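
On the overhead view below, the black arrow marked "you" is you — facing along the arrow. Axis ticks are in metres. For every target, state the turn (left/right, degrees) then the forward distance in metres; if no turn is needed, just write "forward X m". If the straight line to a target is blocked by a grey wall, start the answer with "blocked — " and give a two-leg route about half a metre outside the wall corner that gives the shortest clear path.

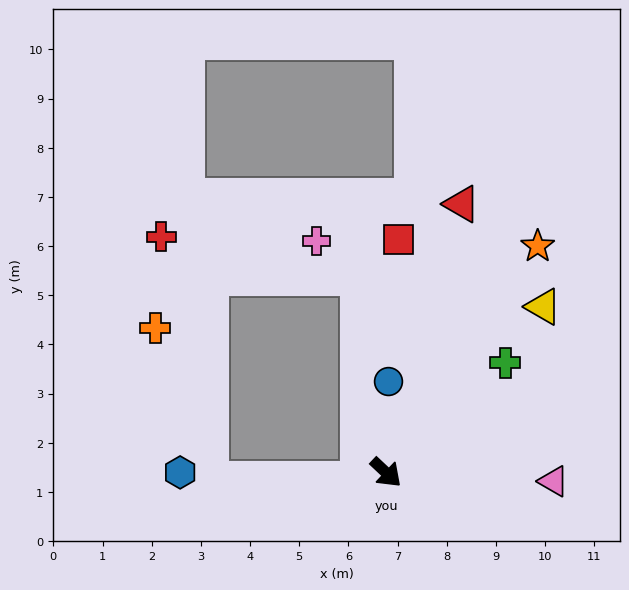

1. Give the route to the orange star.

turn left 99°, forward 5.5 m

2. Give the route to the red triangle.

turn left 118°, forward 5.7 m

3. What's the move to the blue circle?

turn left 132°, forward 1.9 m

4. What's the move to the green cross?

turn left 86°, forward 3.3 m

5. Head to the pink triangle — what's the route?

turn left 40°, forward 3.4 m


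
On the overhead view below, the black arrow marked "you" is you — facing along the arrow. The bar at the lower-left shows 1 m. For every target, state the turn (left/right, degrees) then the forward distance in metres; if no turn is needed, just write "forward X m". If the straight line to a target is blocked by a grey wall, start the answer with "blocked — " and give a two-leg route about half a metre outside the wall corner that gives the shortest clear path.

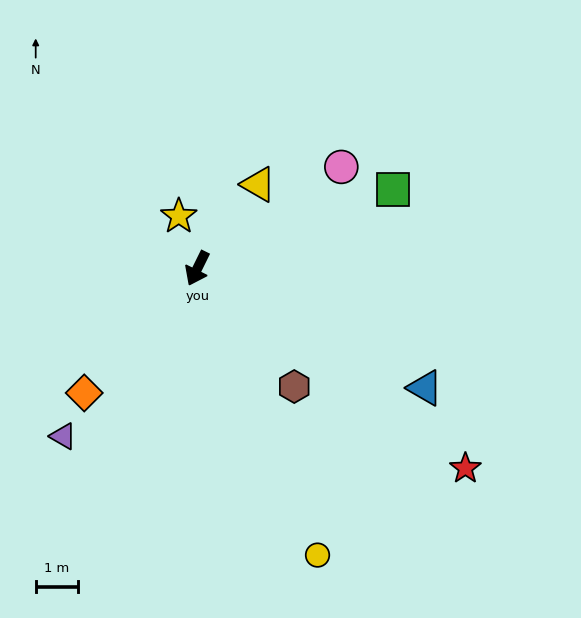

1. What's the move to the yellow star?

turn right 134°, forward 1.3 m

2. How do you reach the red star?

turn left 80°, forward 7.9 m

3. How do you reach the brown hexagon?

turn left 66°, forward 3.6 m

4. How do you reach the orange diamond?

turn right 16°, forward 4.0 m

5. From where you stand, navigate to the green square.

turn left 138°, forward 5.0 m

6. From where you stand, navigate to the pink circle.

turn left 151°, forward 4.2 m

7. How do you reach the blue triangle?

turn left 89°, forward 6.1 m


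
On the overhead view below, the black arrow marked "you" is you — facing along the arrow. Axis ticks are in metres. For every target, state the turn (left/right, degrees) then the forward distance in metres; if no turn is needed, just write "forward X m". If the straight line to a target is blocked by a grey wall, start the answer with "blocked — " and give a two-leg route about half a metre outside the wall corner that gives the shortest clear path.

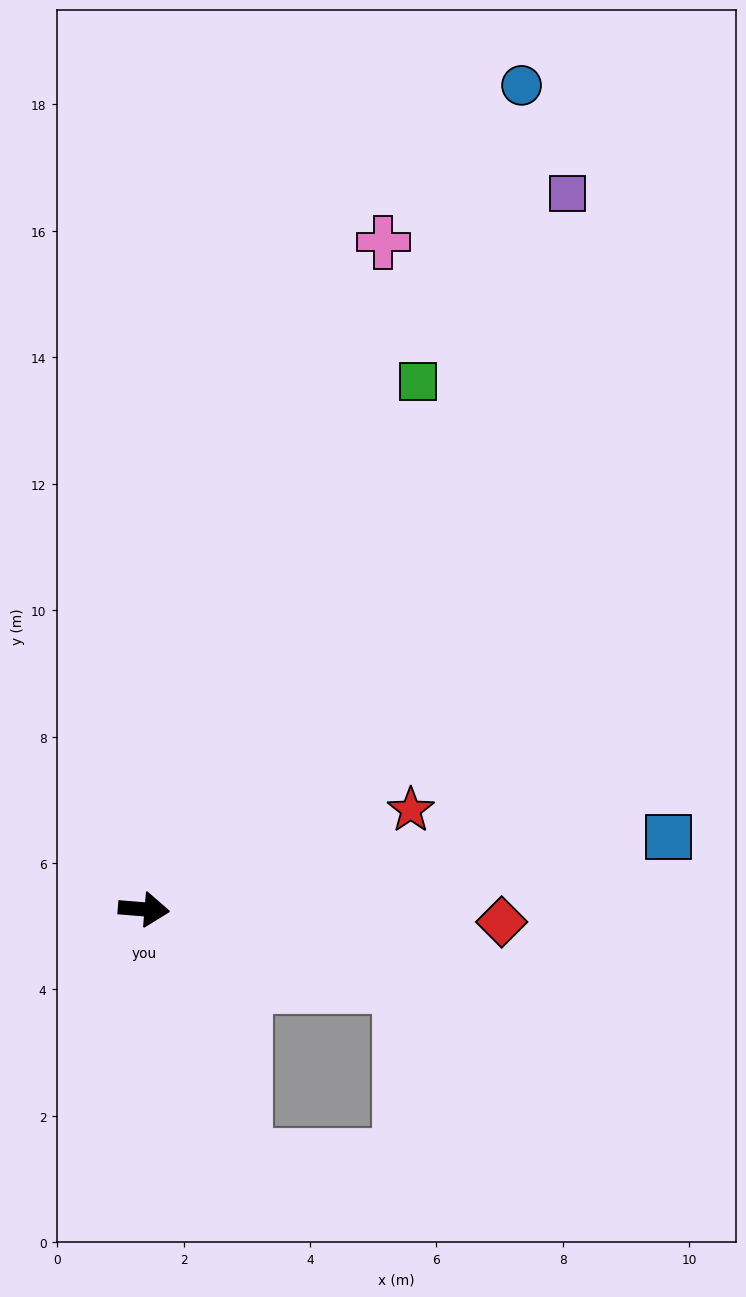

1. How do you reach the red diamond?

turn left 3°, forward 5.7 m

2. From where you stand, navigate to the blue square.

turn left 13°, forward 8.4 m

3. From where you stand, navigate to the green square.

turn left 67°, forward 9.4 m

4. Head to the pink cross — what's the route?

turn left 75°, forward 11.2 m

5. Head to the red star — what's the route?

turn left 25°, forward 4.5 m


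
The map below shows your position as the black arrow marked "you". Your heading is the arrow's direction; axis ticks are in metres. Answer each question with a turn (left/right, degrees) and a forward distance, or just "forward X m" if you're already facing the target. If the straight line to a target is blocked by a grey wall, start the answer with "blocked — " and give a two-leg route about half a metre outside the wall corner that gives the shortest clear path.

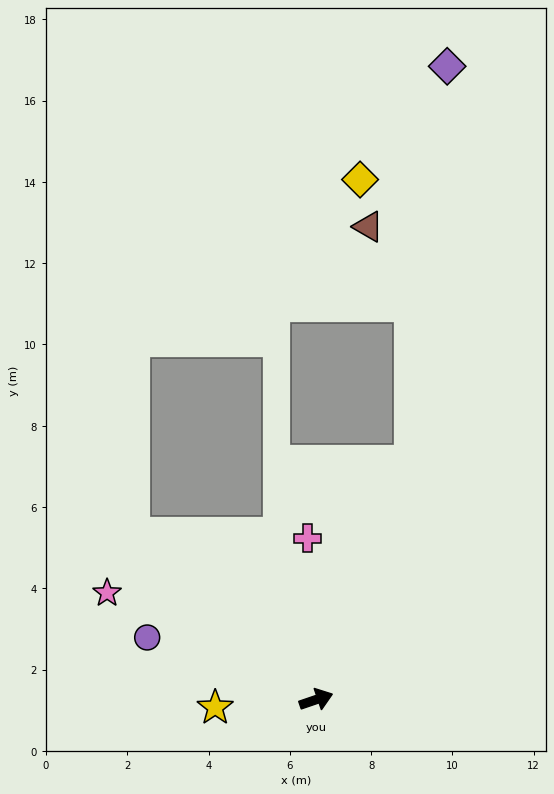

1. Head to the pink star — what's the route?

turn left 134°, forward 5.8 m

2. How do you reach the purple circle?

turn left 141°, forward 4.4 m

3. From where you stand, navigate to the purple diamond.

blocked — turn left 49°, forward 6.3 m, then turn left 17°, forward 9.8 m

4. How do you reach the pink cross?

turn left 74°, forward 4.0 m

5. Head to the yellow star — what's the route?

turn left 166°, forward 2.5 m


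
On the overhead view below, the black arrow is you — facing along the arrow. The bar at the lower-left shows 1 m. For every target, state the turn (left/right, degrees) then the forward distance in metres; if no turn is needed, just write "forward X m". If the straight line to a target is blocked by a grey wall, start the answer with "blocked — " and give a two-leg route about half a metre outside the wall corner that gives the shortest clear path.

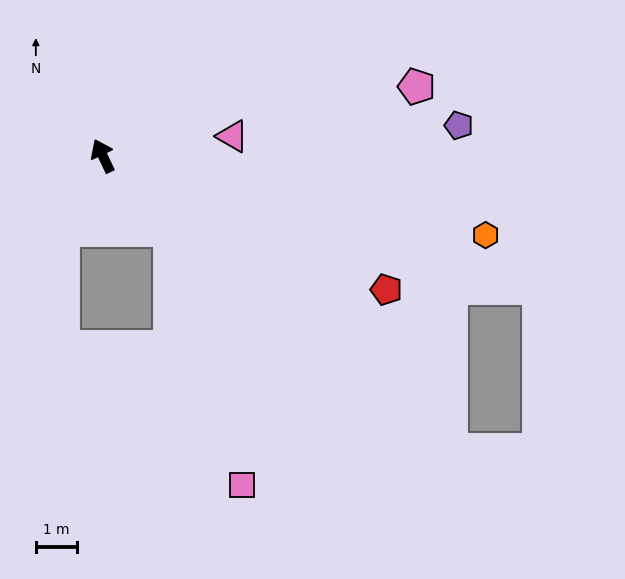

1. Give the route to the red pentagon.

turn right 141°, forward 7.5 m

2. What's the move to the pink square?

blocked — turn right 163°, forward 2.4 m, then turn right 27°, forward 6.4 m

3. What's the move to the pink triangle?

turn right 107°, forward 3.2 m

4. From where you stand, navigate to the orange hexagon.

turn right 127°, forward 9.4 m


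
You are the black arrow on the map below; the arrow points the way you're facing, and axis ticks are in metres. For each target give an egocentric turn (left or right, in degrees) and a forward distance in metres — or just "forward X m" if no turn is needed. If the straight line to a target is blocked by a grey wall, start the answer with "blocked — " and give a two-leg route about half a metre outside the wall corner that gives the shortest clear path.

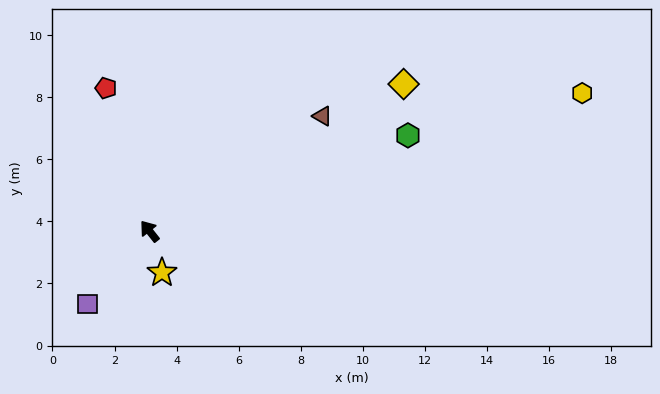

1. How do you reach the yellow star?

turn left 158°, forward 1.4 m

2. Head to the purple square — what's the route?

turn left 101°, forward 3.1 m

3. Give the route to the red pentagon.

turn right 21°, forward 4.8 m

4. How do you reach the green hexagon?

turn right 108°, forward 8.9 m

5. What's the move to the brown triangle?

turn right 95°, forward 6.7 m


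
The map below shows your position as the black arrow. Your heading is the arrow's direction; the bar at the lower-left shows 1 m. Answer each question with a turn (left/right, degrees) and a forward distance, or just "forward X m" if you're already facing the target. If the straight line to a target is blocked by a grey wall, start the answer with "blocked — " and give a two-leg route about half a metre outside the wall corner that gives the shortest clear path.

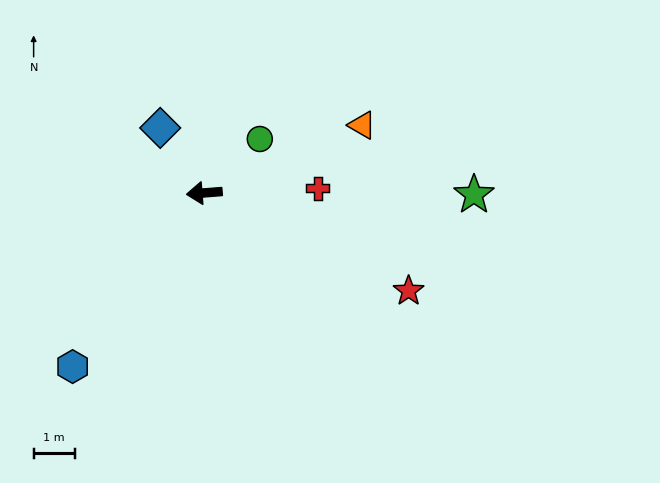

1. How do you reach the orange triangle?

turn right 161°, forward 4.2 m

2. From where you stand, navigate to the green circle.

turn right 140°, forward 1.9 m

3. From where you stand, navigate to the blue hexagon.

turn left 48°, forward 5.3 m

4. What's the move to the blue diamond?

turn right 60°, forward 1.9 m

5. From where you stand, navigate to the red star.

turn left 150°, forward 5.5 m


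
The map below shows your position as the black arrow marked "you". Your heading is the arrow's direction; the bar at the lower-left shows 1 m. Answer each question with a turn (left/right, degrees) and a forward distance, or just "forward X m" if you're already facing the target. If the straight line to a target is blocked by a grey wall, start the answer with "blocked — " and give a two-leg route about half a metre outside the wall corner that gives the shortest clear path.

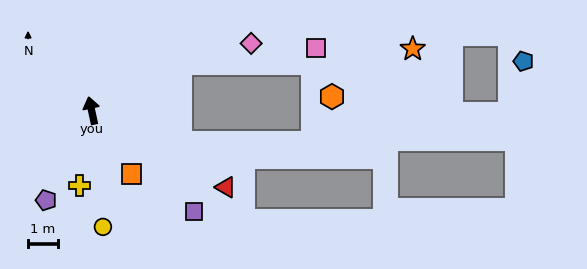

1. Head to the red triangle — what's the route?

turn right 132°, forward 5.2 m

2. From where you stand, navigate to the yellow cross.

turn left 158°, forward 2.6 m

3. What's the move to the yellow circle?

turn left 173°, forward 4.0 m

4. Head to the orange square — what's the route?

turn right 160°, forward 2.5 m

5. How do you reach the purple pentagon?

turn left 141°, forward 3.4 m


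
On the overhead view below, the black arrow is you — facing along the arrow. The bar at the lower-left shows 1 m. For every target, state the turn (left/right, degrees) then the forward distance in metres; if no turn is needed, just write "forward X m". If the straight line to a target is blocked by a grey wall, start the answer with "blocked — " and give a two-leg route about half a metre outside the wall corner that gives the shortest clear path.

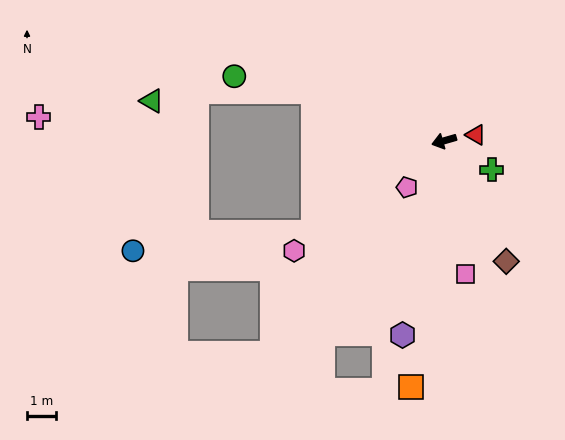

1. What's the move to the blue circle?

blocked — turn left 19°, forward 5.5 m, then turn right 29°, forward 6.3 m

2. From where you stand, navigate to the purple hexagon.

turn left 62°, forward 6.9 m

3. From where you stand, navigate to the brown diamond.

turn left 101°, forward 4.7 m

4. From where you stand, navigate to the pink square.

turn left 83°, forward 4.7 m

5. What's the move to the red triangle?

turn left 175°, forward 1.1 m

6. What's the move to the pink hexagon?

turn left 20°, forward 6.4 m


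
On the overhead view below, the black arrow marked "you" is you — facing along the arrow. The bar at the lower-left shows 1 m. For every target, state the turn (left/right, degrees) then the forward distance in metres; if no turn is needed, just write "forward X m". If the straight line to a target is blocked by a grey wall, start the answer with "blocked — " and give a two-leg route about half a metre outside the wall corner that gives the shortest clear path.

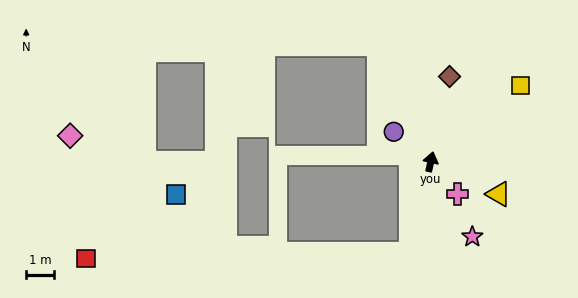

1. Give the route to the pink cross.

turn right 128°, forward 1.5 m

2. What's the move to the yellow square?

turn right 37°, forward 4.2 m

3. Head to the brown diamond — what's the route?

forward 3.1 m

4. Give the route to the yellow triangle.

turn right 103°, forward 2.7 m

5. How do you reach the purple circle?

turn left 64°, forward 1.7 m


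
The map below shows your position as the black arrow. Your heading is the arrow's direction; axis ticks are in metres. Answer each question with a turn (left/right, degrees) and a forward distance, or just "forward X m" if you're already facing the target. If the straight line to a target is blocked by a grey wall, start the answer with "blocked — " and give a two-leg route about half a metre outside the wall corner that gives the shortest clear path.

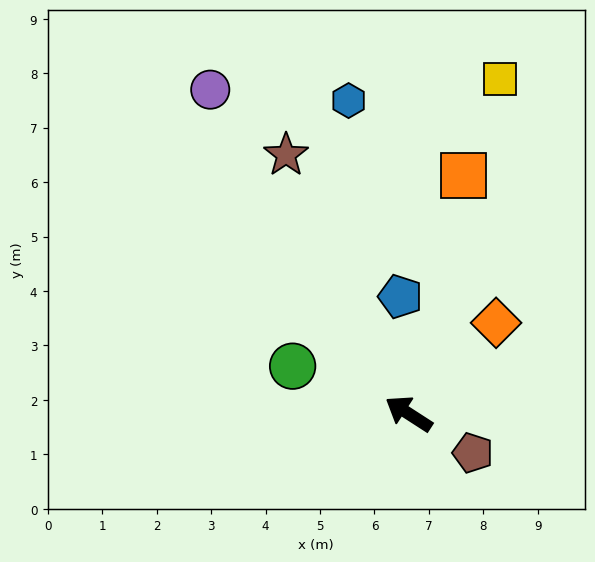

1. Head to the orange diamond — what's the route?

turn right 101°, forward 2.3 m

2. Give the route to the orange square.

turn right 70°, forward 4.5 m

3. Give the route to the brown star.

turn right 32°, forward 5.3 m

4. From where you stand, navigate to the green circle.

turn left 11°, forward 2.3 m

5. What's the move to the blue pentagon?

turn right 53°, forward 2.2 m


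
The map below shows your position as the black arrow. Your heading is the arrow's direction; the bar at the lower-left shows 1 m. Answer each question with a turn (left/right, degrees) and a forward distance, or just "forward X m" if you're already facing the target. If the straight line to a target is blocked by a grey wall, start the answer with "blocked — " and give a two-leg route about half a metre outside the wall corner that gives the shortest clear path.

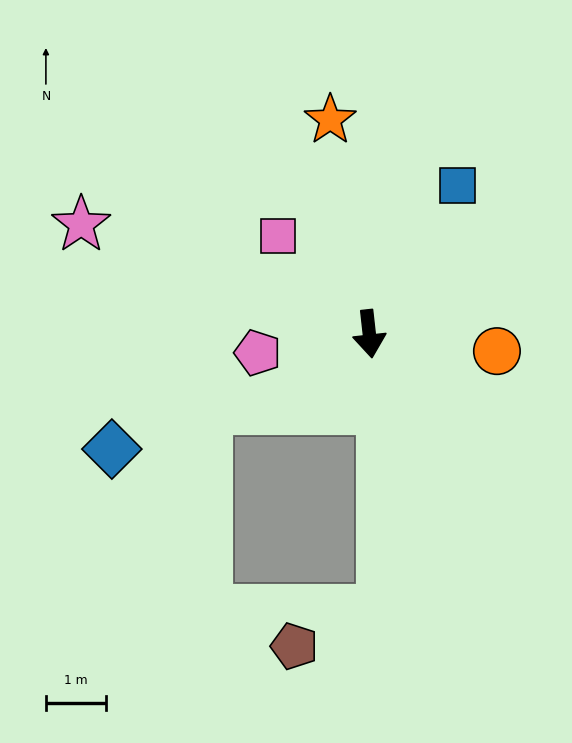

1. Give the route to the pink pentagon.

turn right 87°, forward 1.9 m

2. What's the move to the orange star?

turn right 176°, forward 3.6 m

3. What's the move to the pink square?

turn right 143°, forward 2.2 m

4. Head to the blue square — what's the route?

turn left 143°, forward 2.9 m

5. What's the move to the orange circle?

turn left 76°, forward 2.1 m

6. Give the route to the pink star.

turn right 117°, forward 5.1 m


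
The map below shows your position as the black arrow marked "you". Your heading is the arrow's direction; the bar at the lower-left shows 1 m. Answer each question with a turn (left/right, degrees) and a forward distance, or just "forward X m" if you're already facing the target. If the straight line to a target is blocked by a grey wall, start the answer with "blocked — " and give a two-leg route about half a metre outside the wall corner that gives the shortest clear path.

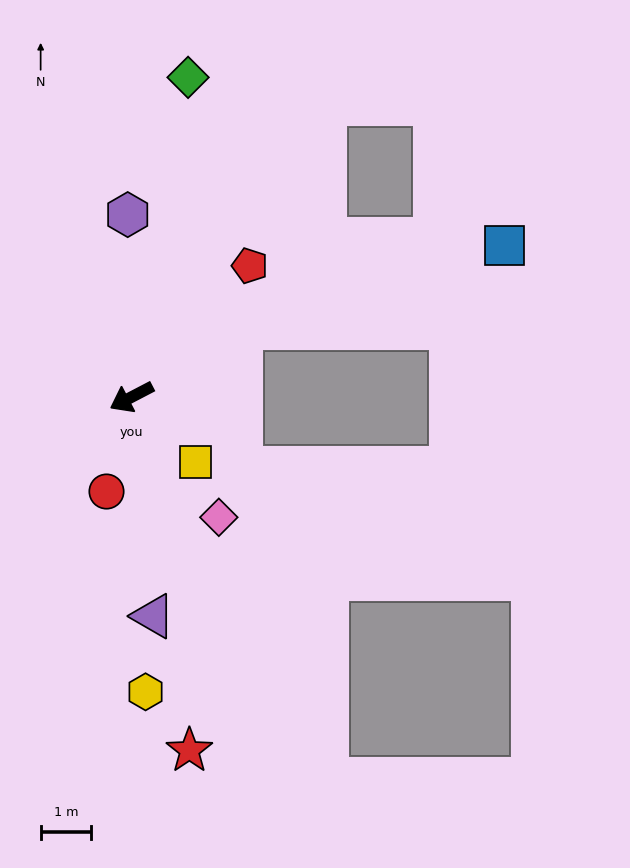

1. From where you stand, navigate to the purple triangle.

turn left 68°, forward 4.3 m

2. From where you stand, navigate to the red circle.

turn left 48°, forward 1.9 m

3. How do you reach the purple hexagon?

turn right 116°, forward 3.6 m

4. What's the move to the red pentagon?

turn right 160°, forward 3.5 m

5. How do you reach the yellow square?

turn left 107°, forward 1.8 m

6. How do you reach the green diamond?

turn right 128°, forward 6.4 m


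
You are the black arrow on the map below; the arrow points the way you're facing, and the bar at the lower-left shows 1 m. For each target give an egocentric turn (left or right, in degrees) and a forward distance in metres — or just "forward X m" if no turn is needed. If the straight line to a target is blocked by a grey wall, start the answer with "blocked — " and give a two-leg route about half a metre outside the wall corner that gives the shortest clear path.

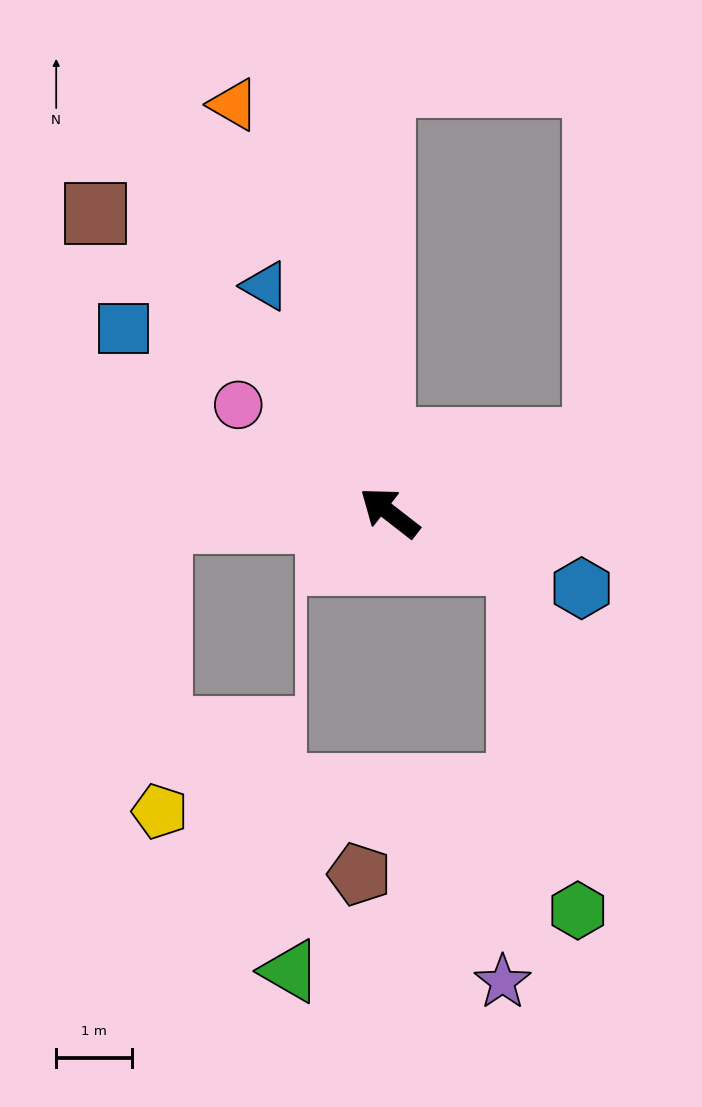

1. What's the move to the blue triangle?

turn right 23°, forward 3.4 m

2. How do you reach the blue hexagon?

turn right 164°, forward 2.7 m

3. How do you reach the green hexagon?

blocked — turn right 163°, forward 1.8 m, then turn right 60°, forward 4.6 m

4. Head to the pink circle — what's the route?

turn left 2°, forward 2.4 m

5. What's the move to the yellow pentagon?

blocked — turn left 40°, forward 3.0 m, then turn left 88°, forward 3.8 m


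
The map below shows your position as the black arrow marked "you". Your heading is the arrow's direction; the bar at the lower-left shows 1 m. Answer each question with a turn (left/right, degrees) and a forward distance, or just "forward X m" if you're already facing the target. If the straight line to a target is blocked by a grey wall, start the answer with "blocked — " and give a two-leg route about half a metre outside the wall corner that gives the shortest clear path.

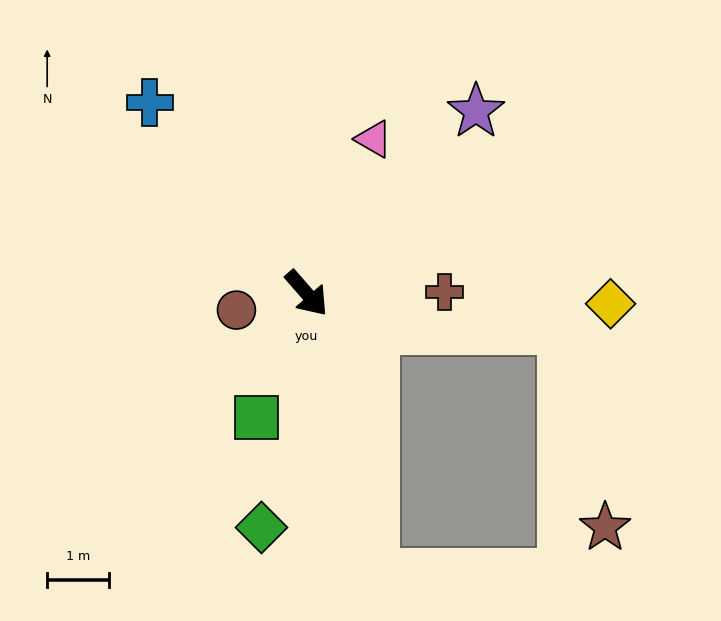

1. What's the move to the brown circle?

turn right 118°, forward 1.2 m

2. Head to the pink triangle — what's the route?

turn left 115°, forward 2.7 m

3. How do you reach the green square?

turn right 63°, forward 2.2 m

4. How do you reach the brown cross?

turn left 49°, forward 2.2 m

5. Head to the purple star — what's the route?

turn left 96°, forward 4.0 m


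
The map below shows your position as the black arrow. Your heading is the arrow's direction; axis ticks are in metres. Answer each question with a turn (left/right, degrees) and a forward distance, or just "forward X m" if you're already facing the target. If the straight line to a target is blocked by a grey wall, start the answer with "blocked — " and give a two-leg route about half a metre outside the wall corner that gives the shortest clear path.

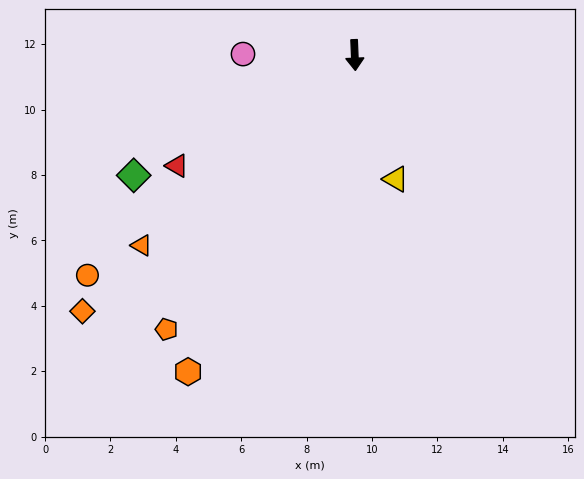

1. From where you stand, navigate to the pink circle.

turn right 93°, forward 3.4 m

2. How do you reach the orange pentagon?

turn right 37°, forward 10.2 m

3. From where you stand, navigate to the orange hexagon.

turn right 30°, forward 10.9 m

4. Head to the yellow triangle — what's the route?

turn left 16°, forward 4.0 m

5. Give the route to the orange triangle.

turn right 51°, forward 8.7 m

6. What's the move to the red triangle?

turn right 60°, forward 6.4 m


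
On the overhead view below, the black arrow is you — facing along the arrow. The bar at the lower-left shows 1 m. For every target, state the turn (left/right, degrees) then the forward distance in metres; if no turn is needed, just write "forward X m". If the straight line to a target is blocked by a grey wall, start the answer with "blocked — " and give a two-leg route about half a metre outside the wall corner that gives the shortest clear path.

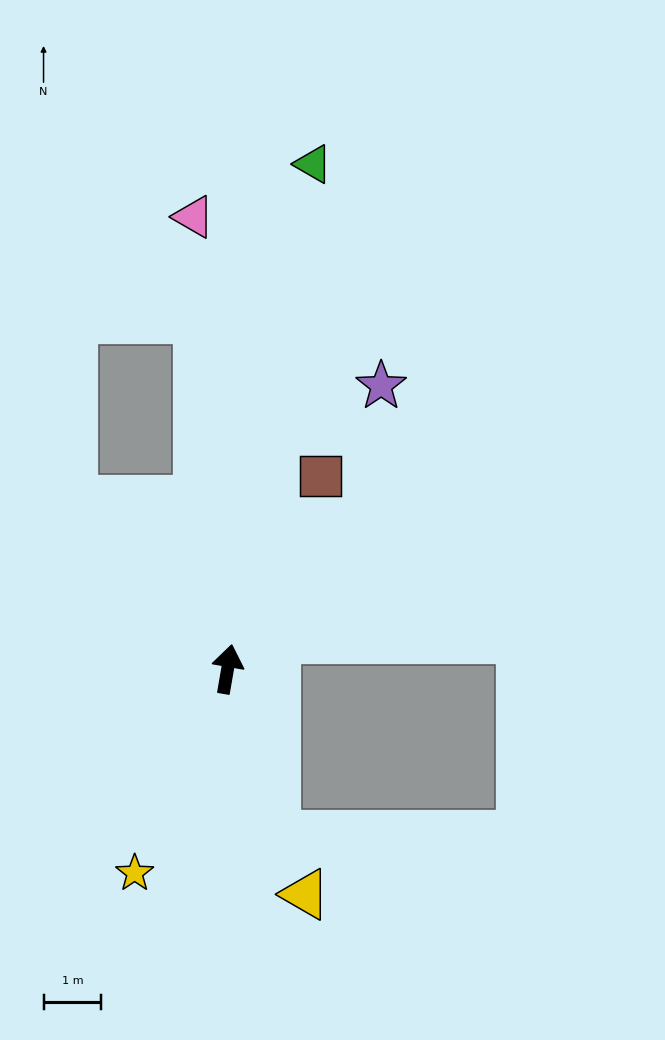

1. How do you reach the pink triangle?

turn left 14°, forward 7.9 m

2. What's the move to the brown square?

turn right 16°, forward 3.7 m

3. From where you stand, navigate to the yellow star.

turn left 165°, forward 3.9 m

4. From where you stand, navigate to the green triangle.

forward 8.9 m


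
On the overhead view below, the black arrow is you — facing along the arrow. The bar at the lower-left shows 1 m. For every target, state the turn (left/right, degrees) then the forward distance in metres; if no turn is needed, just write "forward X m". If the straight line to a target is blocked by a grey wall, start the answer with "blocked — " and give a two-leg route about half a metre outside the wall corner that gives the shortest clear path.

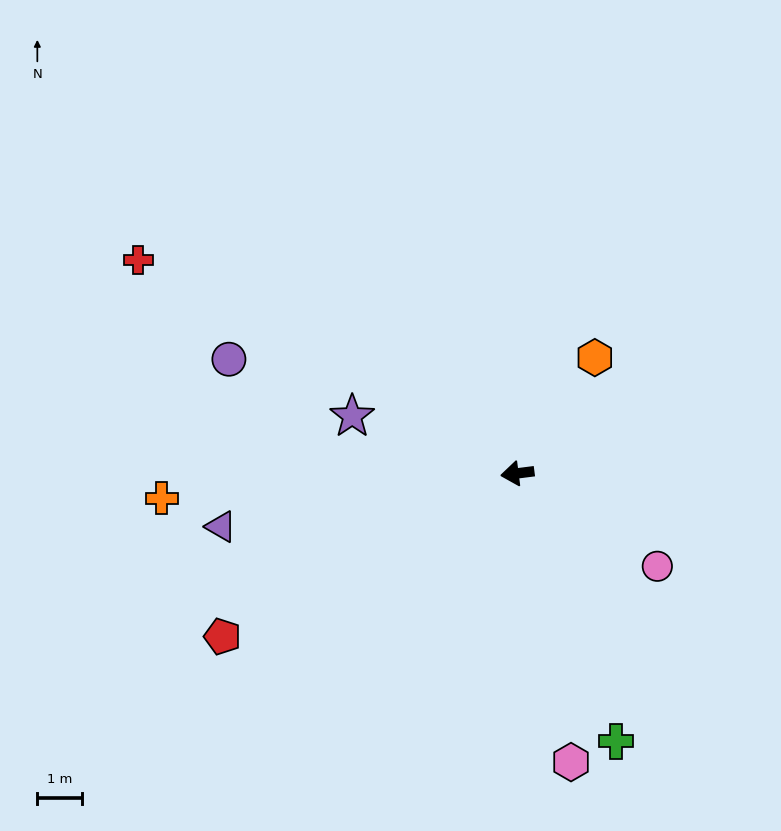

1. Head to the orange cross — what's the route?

turn right 3°, forward 8.0 m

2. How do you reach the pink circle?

turn left 139°, forward 3.8 m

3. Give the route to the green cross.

turn left 103°, forward 6.4 m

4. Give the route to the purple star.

turn right 26°, forward 3.9 m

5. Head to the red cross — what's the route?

turn right 37°, forward 9.7 m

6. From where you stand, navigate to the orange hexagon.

turn right 131°, forward 3.1 m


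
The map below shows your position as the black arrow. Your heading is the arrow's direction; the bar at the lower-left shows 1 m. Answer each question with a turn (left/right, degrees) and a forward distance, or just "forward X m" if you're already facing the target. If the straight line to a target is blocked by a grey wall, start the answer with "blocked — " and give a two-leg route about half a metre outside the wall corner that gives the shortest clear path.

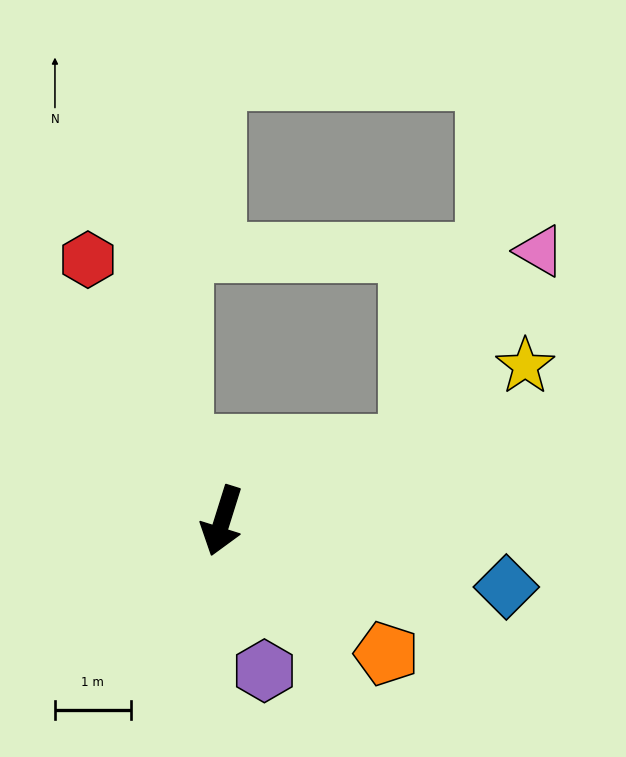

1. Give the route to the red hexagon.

turn right 135°, forward 3.9 m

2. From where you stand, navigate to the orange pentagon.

turn left 68°, forward 2.8 m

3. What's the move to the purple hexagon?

turn left 33°, forward 2.1 m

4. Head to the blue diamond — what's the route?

turn left 94°, forward 3.9 m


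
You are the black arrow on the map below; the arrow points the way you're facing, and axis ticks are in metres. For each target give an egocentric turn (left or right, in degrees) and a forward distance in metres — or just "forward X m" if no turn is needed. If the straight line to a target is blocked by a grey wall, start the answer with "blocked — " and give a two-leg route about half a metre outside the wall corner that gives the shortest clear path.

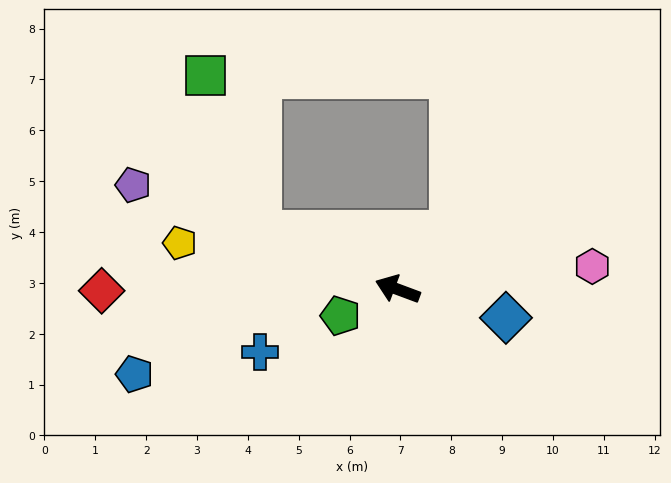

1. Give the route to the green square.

blocked — turn right 2°, forward 2.9 m, then turn right 48°, forward 3.3 m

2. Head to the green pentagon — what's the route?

turn left 45°, forward 1.2 m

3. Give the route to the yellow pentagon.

turn left 8°, forward 4.4 m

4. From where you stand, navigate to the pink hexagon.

turn right 153°, forward 3.9 m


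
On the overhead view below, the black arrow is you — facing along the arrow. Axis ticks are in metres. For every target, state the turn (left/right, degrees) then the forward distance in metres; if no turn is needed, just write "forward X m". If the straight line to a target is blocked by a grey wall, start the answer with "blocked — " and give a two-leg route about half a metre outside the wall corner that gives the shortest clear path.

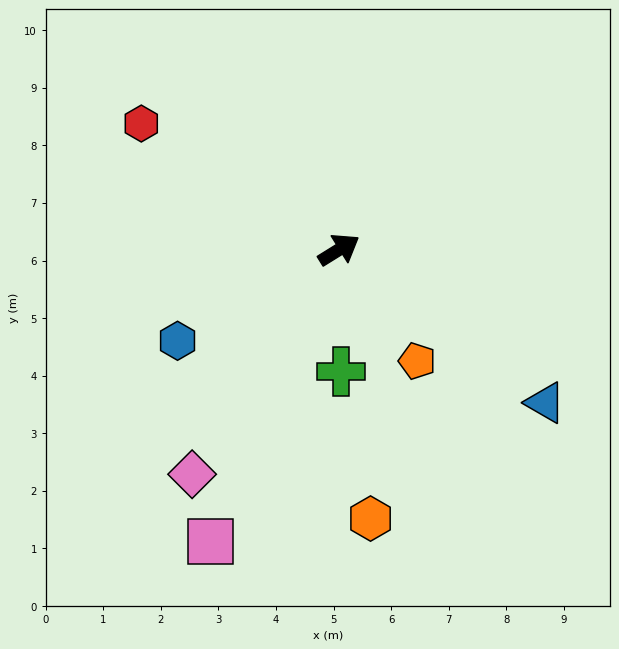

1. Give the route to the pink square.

turn right 146°, forward 5.5 m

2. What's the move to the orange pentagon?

turn right 87°, forward 2.4 m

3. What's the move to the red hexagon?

turn left 116°, forward 4.1 m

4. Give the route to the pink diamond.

turn right 155°, forward 4.7 m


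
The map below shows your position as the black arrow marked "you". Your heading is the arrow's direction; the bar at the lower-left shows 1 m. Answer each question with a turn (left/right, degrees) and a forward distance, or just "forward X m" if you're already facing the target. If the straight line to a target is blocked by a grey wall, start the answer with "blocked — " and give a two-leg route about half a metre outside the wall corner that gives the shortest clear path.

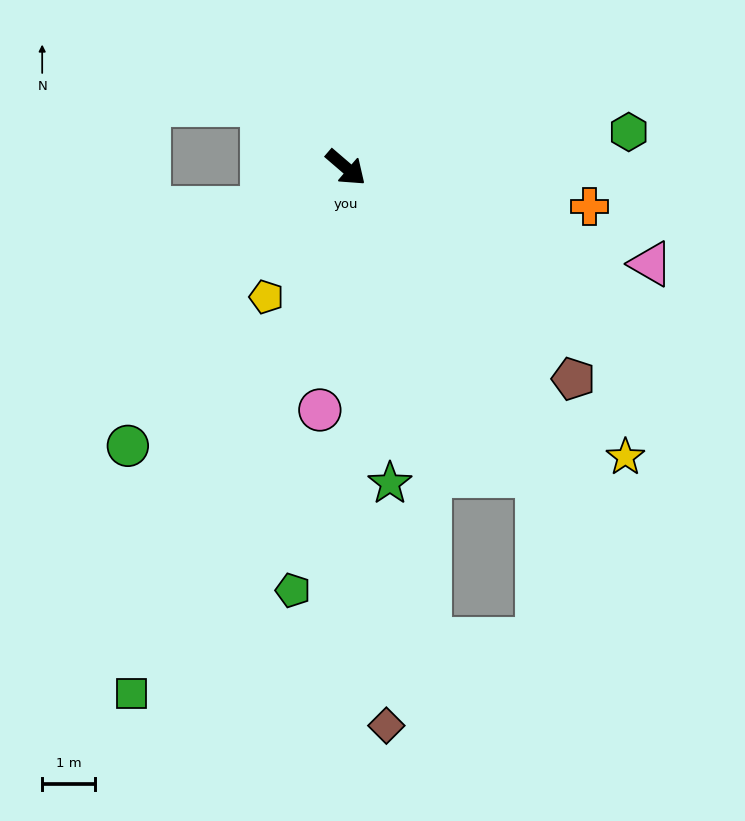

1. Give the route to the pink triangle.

turn left 23°, forward 6.1 m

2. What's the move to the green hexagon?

turn left 48°, forward 5.4 m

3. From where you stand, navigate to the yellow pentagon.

turn right 81°, forward 2.9 m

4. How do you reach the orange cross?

turn left 32°, forward 4.7 m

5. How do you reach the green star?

turn right 41°, forward 6.1 m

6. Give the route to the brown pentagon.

turn right 2°, forward 5.9 m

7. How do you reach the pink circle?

turn right 55°, forward 4.6 m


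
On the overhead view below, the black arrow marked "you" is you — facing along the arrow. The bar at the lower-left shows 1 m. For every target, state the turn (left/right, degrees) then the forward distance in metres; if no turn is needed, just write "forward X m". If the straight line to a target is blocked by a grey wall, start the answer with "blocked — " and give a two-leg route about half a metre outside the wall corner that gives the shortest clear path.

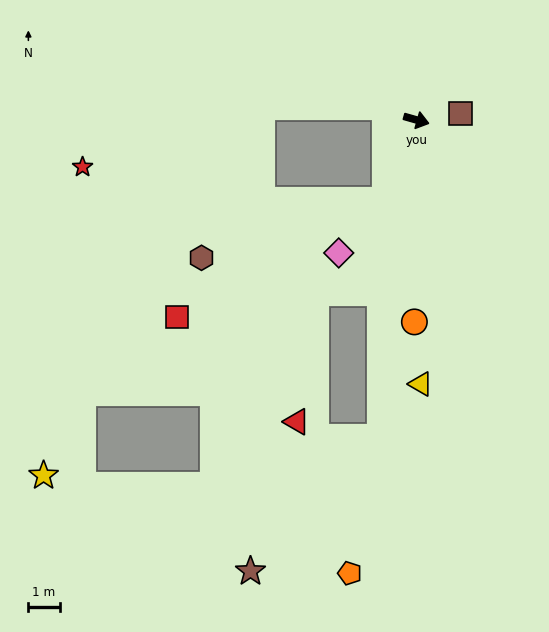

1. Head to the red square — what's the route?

blocked — turn right 95°, forward 2.7 m, then turn right 40°, forward 7.7 m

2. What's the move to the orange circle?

turn right 75°, forward 6.5 m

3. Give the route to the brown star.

blocked — turn right 81°, forward 10.2 m, then turn right 37°, forward 6.0 m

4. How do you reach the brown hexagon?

blocked — turn right 95°, forward 2.7 m, then turn right 52°, forward 6.2 m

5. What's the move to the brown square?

turn left 24°, forward 1.4 m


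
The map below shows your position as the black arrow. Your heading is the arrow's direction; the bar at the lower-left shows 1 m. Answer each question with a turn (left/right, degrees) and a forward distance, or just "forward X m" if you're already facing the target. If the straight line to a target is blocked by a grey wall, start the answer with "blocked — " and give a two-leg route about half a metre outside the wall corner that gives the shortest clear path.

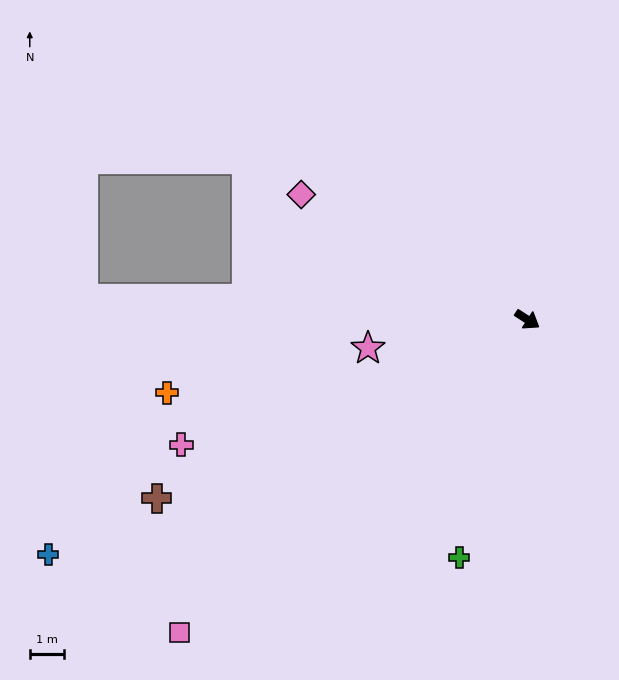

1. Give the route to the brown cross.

turn right 121°, forward 12.0 m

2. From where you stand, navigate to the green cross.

turn right 73°, forward 7.2 m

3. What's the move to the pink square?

turn right 105°, forward 13.6 m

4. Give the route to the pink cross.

turn right 127°, forward 10.7 m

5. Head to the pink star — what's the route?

turn right 137°, forward 4.7 m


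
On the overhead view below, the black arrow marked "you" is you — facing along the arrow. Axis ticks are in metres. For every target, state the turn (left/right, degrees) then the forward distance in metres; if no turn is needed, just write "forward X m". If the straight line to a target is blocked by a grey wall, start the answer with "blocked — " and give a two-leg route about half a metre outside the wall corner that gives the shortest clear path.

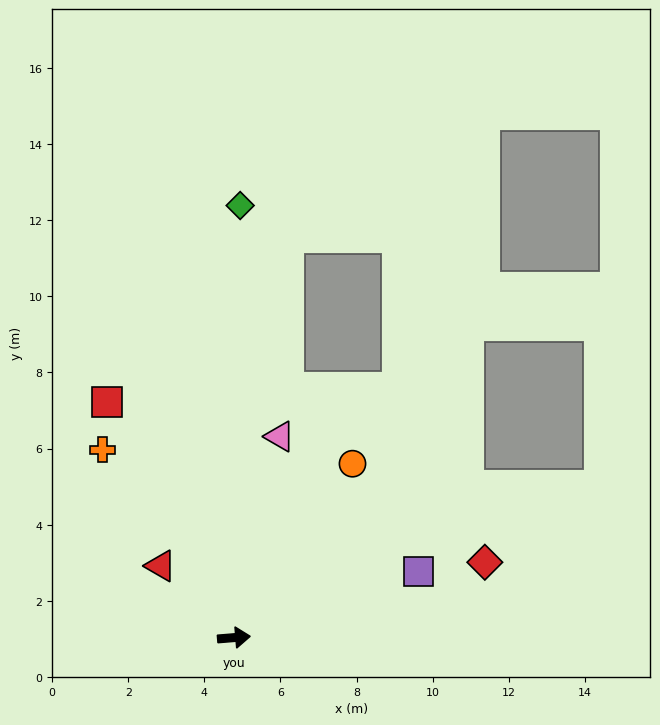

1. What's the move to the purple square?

turn left 15°, forward 5.2 m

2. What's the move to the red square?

turn left 114°, forward 7.0 m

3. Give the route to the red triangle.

turn left 131°, forward 2.7 m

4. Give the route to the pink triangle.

turn left 73°, forward 5.4 m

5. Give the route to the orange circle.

turn left 51°, forward 5.5 m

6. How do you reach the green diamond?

turn left 85°, forward 11.4 m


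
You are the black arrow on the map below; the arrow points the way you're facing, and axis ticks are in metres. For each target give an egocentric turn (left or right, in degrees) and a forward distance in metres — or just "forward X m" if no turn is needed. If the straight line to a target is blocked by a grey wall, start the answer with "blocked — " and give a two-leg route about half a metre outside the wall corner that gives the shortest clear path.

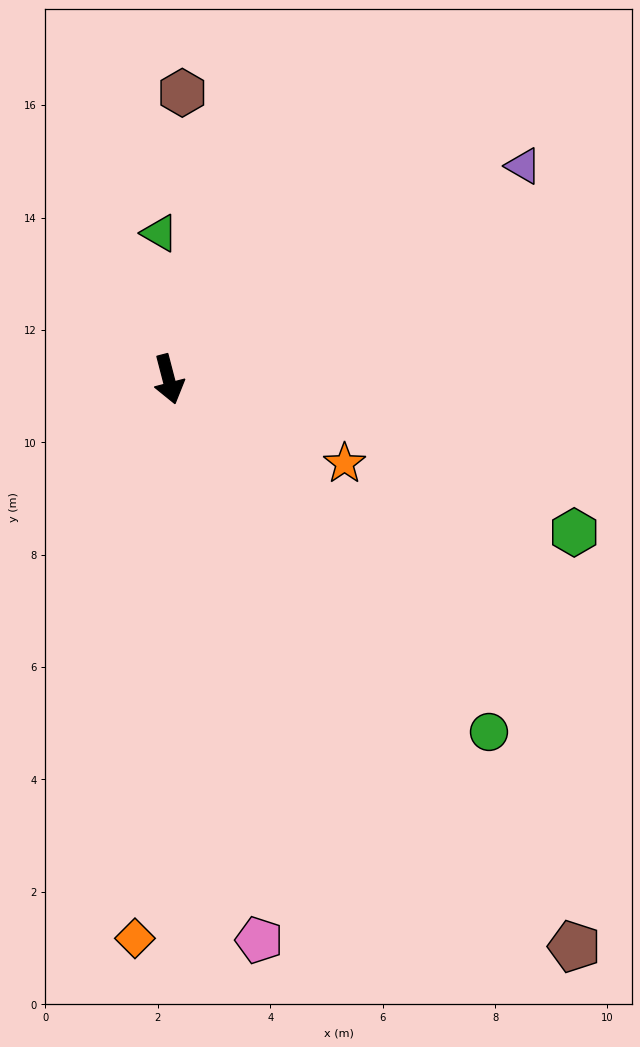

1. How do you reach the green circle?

turn left 28°, forward 8.5 m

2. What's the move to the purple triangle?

turn left 106°, forward 7.4 m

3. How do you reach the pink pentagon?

turn right 5°, forward 10.1 m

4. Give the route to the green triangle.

turn left 169°, forward 2.6 m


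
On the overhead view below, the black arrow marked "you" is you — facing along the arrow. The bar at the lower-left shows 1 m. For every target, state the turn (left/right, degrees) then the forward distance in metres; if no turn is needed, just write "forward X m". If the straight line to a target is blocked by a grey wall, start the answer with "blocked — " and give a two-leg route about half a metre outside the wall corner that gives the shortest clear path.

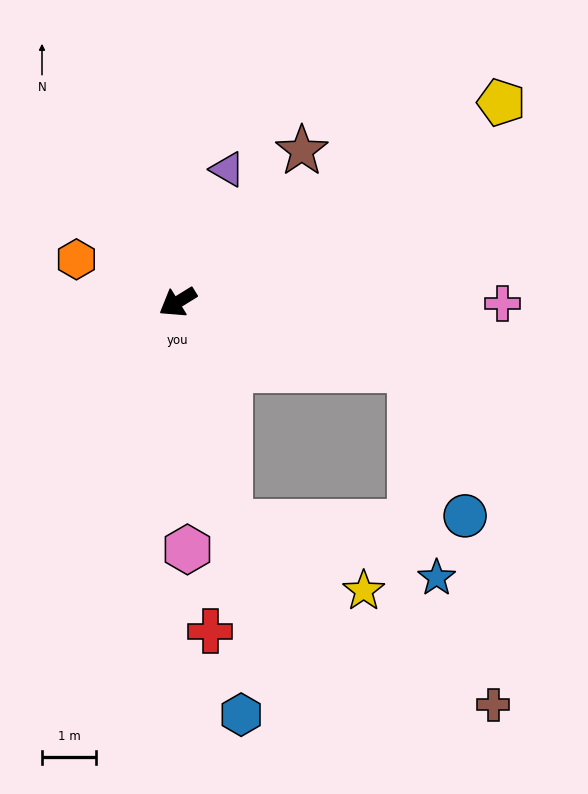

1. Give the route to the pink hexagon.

turn left 61°, forward 4.6 m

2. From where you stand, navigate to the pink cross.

turn left 148°, forward 6.0 m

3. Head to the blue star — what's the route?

blocked — turn left 72°, forward 4.2 m, then turn left 61°, forward 3.9 m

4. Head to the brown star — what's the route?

turn right 161°, forward 3.6 m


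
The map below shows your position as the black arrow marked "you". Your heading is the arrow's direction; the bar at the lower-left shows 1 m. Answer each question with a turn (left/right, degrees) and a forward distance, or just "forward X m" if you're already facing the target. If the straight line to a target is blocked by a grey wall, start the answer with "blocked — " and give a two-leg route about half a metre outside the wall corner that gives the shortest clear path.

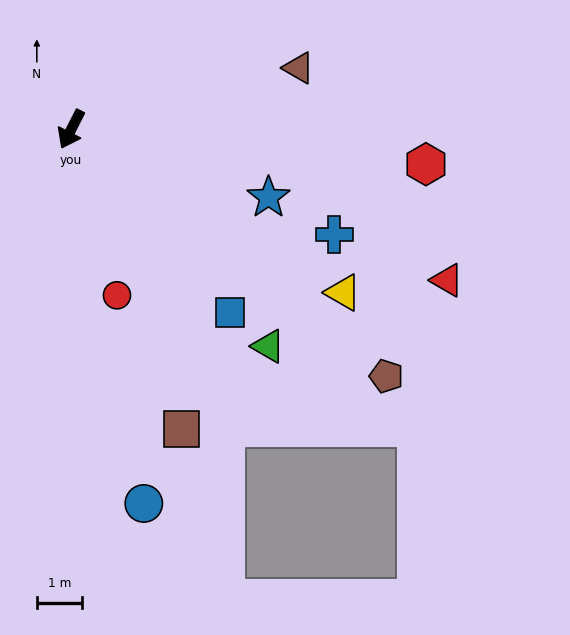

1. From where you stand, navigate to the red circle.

turn left 42°, forward 3.8 m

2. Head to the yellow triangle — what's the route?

turn left 86°, forward 7.0 m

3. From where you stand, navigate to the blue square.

turn left 68°, forward 5.4 m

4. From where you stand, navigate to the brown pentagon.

turn left 79°, forward 8.8 m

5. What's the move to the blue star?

turn left 98°, forward 4.6 m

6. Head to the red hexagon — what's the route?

turn left 111°, forward 7.9 m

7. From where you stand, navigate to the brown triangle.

turn left 132°, forward 5.2 m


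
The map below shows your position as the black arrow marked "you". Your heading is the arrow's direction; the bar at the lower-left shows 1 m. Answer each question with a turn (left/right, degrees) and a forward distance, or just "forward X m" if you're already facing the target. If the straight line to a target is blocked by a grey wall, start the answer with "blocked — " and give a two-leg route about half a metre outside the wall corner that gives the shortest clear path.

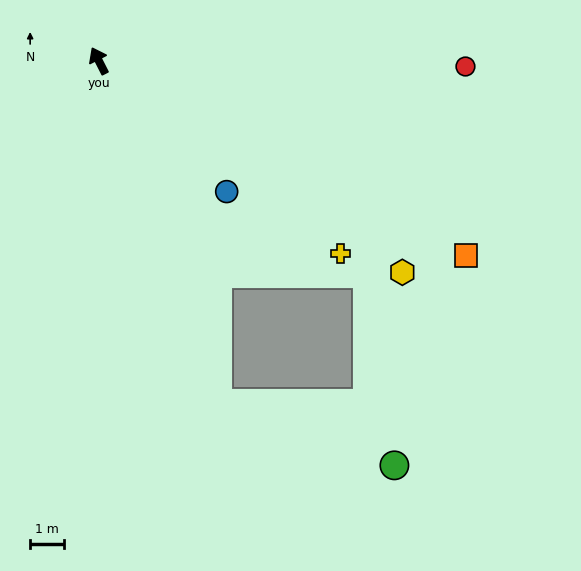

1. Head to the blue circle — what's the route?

turn right 163°, forward 5.4 m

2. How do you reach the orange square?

turn right 145°, forward 12.3 m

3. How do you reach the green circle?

blocked — turn left 172°, forward 10.8 m, then turn left 52°, forward 5.5 m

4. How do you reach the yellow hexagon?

turn right 152°, forward 11.0 m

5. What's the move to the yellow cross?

turn right 156°, forward 9.2 m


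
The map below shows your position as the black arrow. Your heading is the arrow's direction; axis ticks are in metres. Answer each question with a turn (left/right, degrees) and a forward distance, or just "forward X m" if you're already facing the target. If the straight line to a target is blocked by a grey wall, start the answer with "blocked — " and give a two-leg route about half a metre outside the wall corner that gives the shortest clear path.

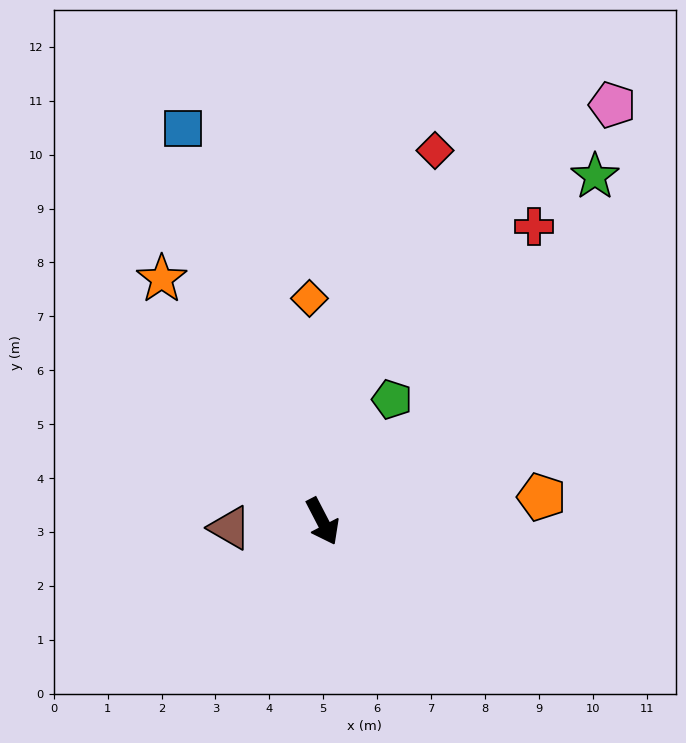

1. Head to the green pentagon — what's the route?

turn left 123°, forward 2.6 m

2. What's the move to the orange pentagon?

turn left 69°, forward 4.1 m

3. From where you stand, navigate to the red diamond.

turn left 136°, forward 7.2 m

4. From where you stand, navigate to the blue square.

turn left 172°, forward 7.7 m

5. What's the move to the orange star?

turn right 174°, forward 5.4 m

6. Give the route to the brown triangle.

turn right 113°, forward 1.7 m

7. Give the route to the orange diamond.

turn left 156°, forward 4.1 m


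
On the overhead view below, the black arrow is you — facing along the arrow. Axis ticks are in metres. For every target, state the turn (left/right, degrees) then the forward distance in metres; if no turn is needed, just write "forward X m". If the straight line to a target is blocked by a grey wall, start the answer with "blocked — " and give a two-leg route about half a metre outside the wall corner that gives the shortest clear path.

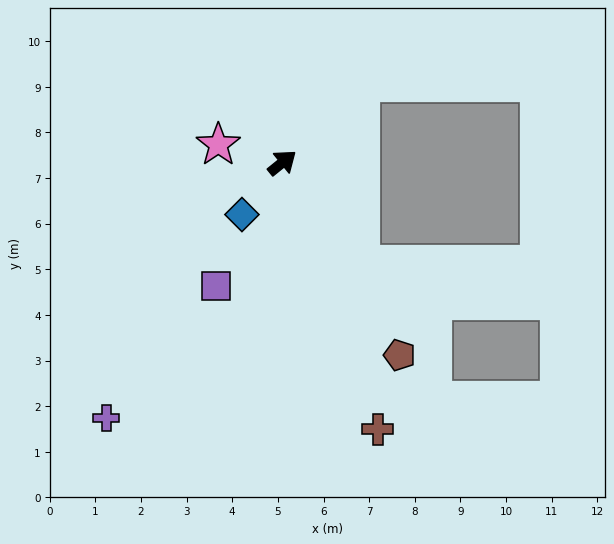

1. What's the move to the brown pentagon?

turn right 98°, forward 4.9 m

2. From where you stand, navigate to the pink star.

turn left 125°, forward 1.5 m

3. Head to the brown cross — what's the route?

turn right 109°, forward 6.2 m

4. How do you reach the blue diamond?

turn right 167°, forward 1.4 m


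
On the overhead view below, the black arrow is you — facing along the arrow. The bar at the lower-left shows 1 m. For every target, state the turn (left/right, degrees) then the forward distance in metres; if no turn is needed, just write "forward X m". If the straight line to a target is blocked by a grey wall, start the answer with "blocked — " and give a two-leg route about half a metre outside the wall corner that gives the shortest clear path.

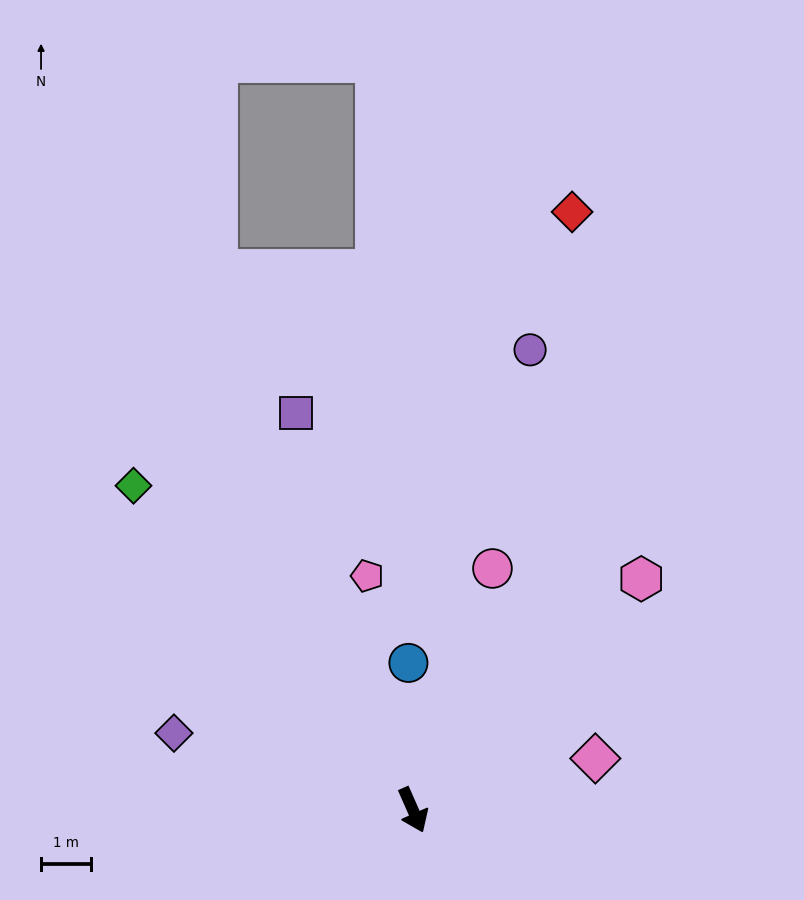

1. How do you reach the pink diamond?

turn left 82°, forward 3.8 m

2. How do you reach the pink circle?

turn left 138°, forward 5.0 m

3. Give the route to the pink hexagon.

turn left 112°, forward 6.4 m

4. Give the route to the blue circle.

turn left 158°, forward 2.9 m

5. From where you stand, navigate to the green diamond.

turn right 163°, forward 8.5 m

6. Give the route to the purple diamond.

turn right 132°, forward 5.0 m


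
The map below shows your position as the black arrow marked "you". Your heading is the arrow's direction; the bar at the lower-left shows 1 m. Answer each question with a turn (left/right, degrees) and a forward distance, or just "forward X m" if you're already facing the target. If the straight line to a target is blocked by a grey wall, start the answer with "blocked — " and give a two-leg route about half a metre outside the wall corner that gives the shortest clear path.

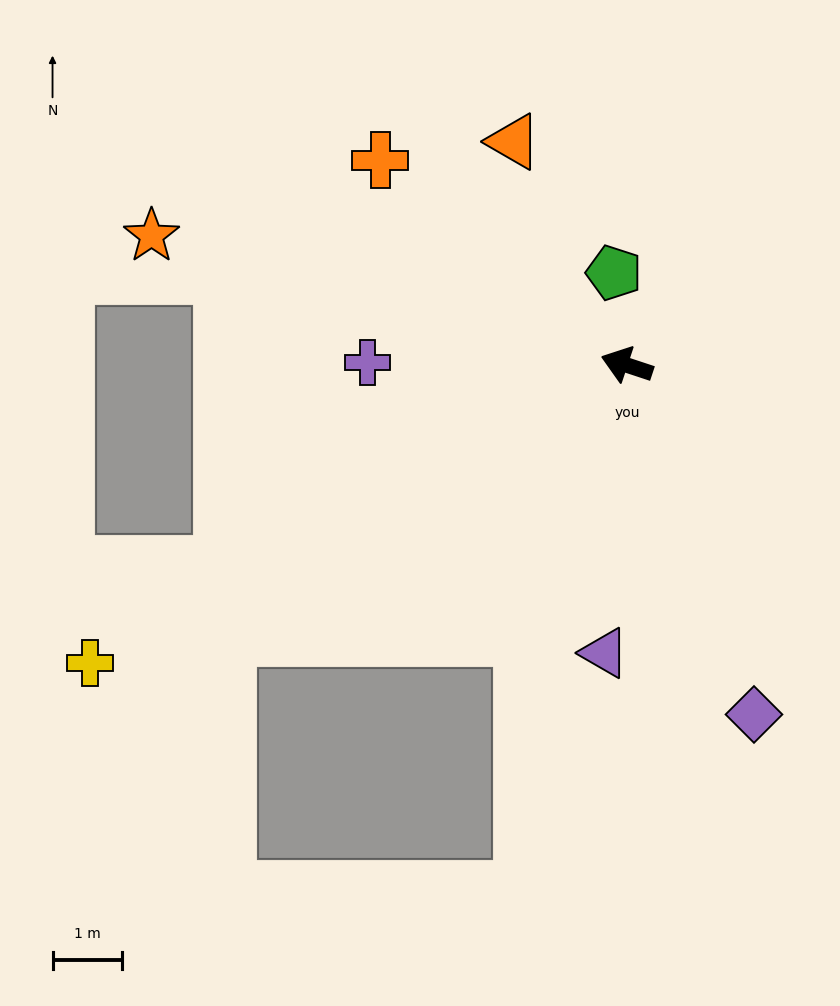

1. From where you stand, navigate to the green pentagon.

turn right 64°, forward 1.4 m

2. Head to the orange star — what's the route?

turn left 3°, forward 7.1 m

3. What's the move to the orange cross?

turn right 21°, forward 4.6 m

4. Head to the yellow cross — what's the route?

turn left 47°, forward 8.9 m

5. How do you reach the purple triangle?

turn left 104°, forward 4.2 m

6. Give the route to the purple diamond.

turn left 128°, forward 5.4 m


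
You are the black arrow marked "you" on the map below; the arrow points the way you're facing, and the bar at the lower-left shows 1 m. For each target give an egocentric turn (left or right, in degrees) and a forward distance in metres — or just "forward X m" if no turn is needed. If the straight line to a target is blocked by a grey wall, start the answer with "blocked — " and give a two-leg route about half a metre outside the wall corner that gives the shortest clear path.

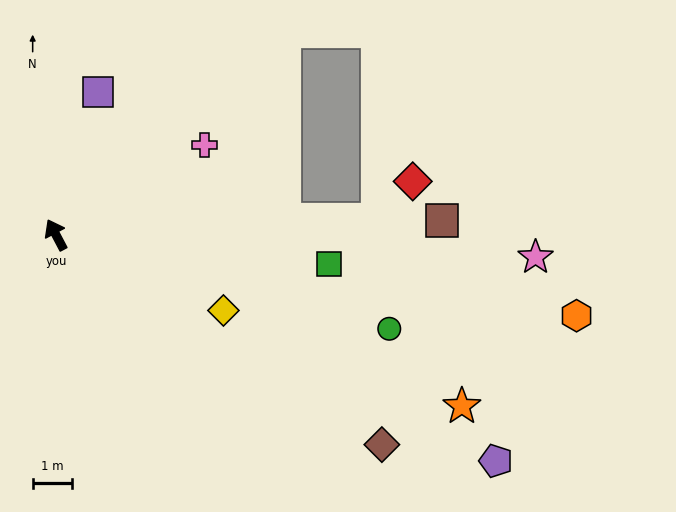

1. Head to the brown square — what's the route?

turn right 116°, forward 9.9 m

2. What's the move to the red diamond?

blocked — turn right 115°, forward 8.3 m, then turn left 44°, forward 1.4 m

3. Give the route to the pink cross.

turn right 87°, forward 4.5 m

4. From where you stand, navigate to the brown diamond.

turn right 151°, forward 10.0 m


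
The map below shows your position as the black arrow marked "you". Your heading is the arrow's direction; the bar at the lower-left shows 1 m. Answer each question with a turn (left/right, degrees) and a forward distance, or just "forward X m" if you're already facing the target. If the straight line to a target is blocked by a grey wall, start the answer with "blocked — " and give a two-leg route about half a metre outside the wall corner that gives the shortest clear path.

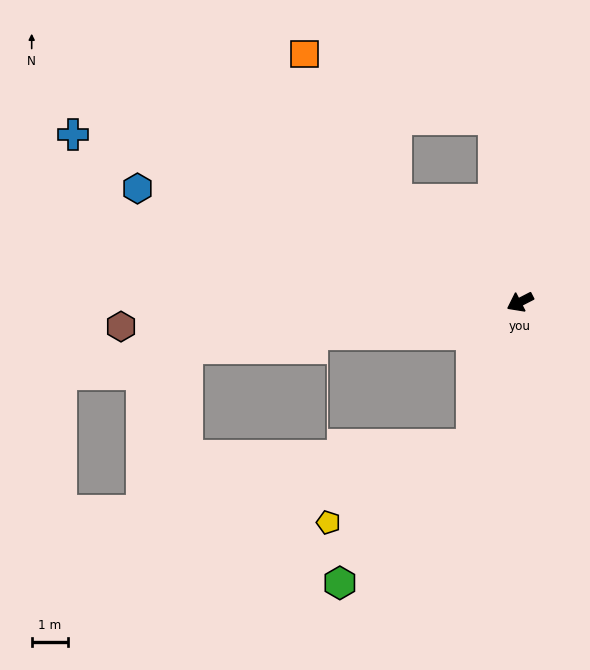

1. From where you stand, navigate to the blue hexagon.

turn right 44°, forward 10.9 m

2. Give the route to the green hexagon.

blocked — turn left 44°, forward 4.1 m, then turn right 25°, forward 5.2 m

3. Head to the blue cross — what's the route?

turn right 48°, forward 13.0 m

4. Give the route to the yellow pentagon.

blocked — turn left 44°, forward 4.1 m, then turn right 42°, forward 4.4 m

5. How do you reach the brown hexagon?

turn right 24°, forward 10.9 m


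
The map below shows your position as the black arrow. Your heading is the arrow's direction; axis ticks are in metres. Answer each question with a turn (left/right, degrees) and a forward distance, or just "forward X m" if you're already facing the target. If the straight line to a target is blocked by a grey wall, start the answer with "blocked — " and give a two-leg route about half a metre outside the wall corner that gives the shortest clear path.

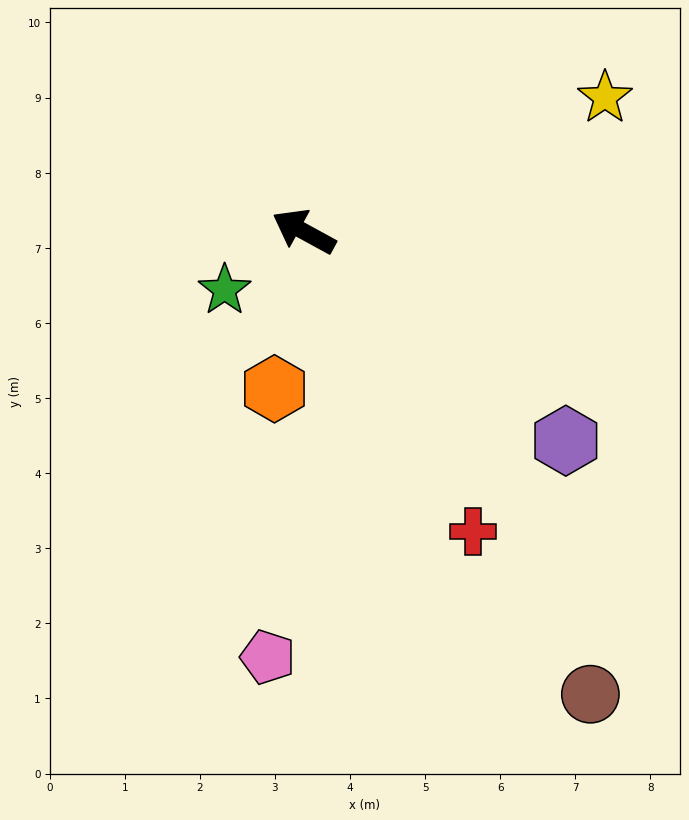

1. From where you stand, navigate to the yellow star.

turn right 127°, forward 4.4 m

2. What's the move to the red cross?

turn left 148°, forward 4.6 m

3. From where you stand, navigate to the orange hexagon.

turn left 108°, forward 2.1 m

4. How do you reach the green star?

turn left 65°, forward 1.3 m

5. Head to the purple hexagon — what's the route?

turn left 170°, forward 4.5 m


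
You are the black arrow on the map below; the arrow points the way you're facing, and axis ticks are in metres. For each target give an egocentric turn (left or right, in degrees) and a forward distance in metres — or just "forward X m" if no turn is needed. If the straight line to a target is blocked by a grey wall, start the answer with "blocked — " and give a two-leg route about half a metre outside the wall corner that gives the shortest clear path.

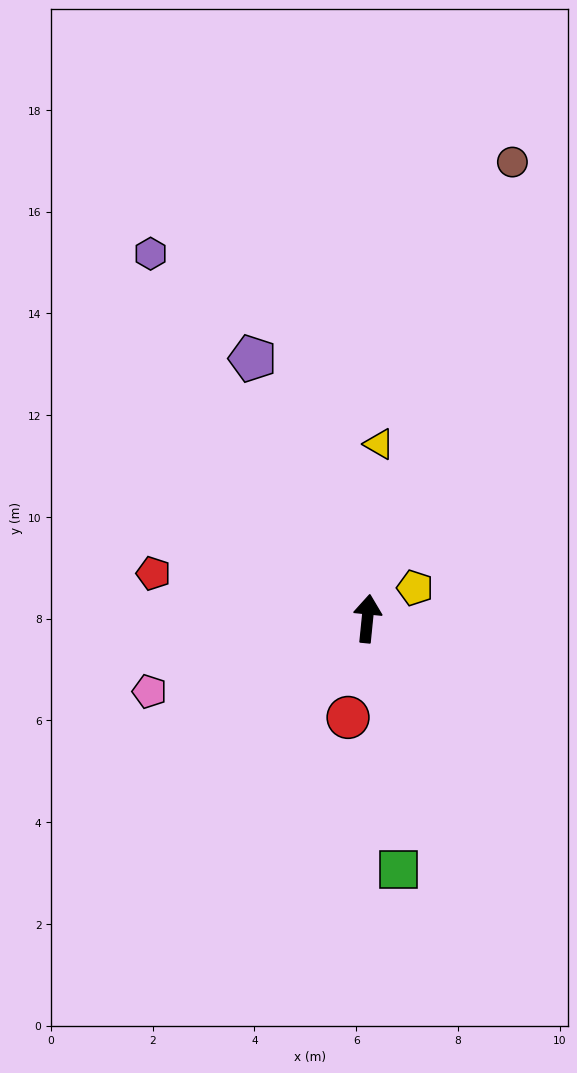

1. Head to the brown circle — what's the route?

turn right 12°, forward 9.4 m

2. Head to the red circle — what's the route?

turn left 175°, forward 2.0 m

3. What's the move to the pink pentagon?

turn left 114°, forward 4.5 m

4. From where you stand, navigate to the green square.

turn right 167°, forward 5.0 m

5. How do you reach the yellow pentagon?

turn right 51°, forward 1.1 m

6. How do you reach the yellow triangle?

forward 3.4 m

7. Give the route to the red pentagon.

turn left 84°, forward 4.3 m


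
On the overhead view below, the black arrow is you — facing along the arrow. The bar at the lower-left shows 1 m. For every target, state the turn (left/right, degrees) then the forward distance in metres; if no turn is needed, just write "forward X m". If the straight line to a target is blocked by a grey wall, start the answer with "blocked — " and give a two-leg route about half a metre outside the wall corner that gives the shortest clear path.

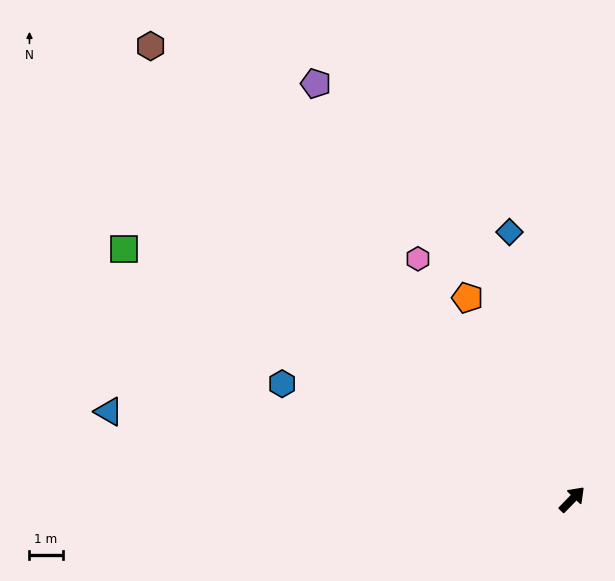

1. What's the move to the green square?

turn left 105°, forward 15.5 m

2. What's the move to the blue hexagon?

turn left 113°, forward 9.4 m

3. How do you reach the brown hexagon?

turn left 87°, forward 18.7 m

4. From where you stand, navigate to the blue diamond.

turn left 57°, forward 8.3 m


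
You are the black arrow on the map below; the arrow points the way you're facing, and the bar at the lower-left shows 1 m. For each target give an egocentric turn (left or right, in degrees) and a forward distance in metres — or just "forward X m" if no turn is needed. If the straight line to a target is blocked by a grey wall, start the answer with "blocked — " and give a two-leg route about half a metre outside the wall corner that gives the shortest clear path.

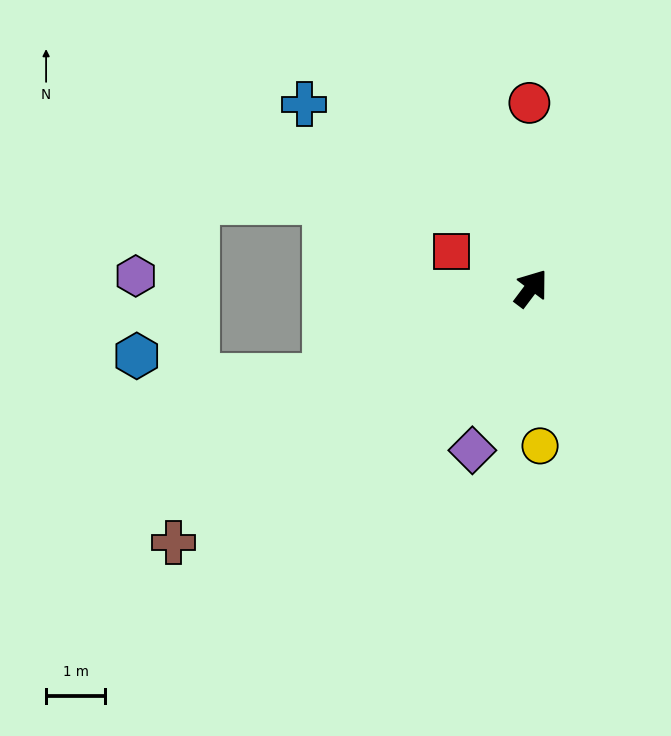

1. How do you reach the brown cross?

turn left 162°, forward 7.5 m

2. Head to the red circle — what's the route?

turn left 38°, forward 3.2 m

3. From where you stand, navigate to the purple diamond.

turn right 163°, forward 2.9 m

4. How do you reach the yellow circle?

turn right 140°, forward 2.7 m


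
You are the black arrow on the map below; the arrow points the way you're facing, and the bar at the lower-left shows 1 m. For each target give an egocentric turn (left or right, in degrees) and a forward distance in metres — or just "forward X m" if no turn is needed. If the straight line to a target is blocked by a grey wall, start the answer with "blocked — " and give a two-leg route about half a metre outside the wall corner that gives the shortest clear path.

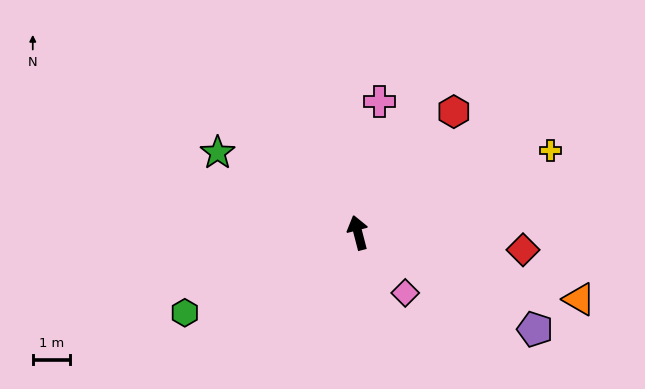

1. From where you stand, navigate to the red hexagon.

turn right 53°, forward 4.1 m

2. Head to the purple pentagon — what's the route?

turn right 133°, forward 5.4 m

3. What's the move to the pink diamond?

turn right 156°, forward 2.1 m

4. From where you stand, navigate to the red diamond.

turn right 110°, forward 4.5 m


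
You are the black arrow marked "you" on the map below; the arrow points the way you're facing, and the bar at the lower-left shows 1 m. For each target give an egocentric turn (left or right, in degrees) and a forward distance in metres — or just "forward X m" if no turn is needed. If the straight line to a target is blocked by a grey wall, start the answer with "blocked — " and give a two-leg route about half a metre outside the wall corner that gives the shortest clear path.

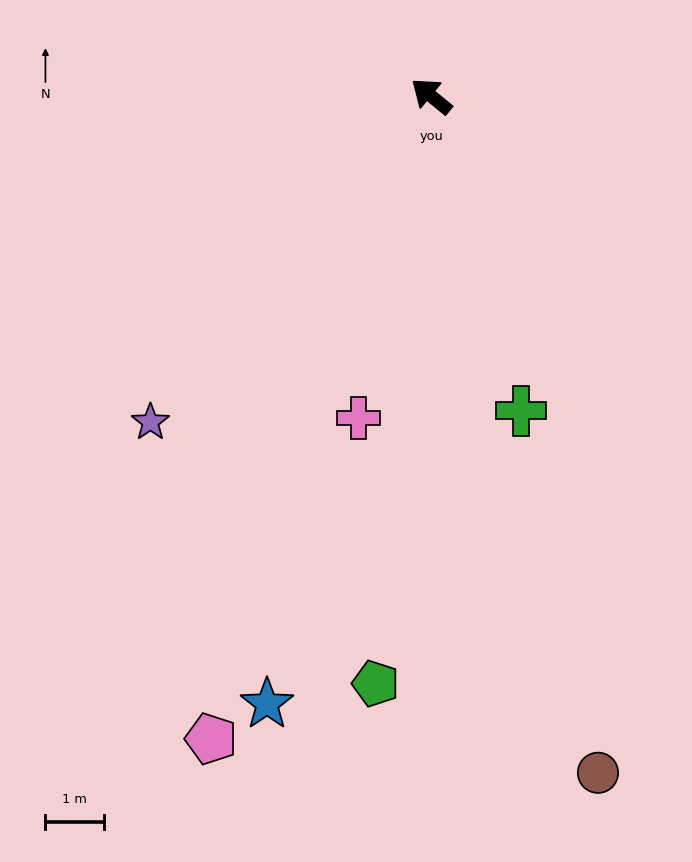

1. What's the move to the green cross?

turn left 145°, forward 5.6 m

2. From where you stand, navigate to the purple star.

turn left 89°, forward 7.4 m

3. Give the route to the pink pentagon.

turn left 110°, forward 11.6 m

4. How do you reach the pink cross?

turn left 117°, forward 5.6 m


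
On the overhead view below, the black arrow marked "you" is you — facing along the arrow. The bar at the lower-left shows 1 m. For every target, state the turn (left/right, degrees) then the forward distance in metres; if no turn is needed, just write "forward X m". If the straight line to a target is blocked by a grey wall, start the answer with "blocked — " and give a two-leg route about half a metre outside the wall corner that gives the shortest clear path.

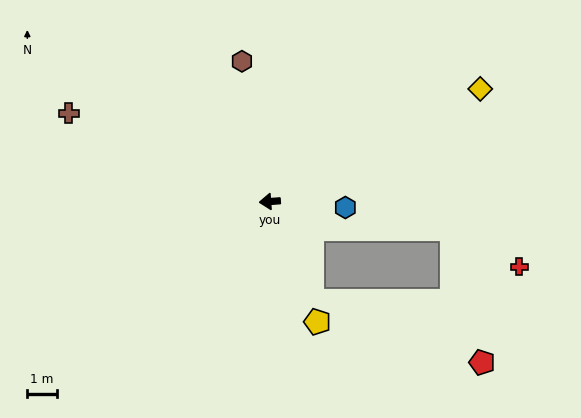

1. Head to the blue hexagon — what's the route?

turn left 171°, forward 2.6 m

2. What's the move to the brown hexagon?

turn right 83°, forward 4.9 m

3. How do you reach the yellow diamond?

turn right 156°, forward 8.1 m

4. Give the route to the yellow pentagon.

turn left 107°, forward 4.4 m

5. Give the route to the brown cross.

turn right 28°, forward 7.5 m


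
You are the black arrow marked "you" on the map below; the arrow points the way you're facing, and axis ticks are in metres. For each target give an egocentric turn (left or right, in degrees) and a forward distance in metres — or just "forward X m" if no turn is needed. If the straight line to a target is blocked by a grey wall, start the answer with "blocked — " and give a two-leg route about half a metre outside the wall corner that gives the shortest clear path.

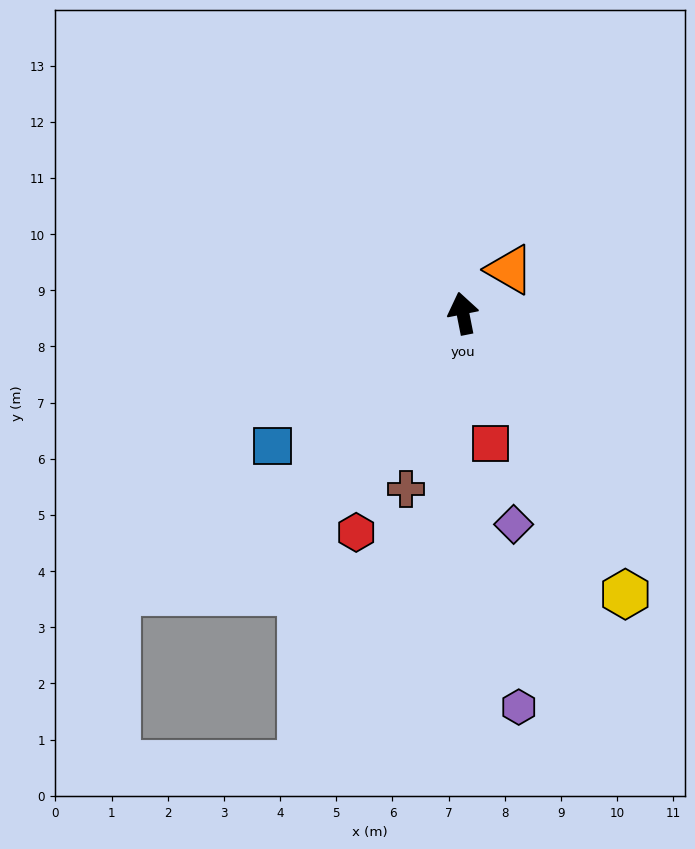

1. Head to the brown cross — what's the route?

turn left 151°, forward 3.3 m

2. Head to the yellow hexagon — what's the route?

turn right 161°, forward 5.8 m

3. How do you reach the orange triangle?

turn right 58°, forward 1.1 m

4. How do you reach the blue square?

turn left 114°, forward 4.1 m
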